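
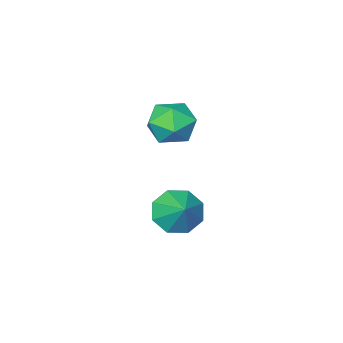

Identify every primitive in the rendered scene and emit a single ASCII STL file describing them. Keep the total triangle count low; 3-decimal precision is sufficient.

solid 
facet normal -0.699 0.665 -0.263
outer loop
vertex -1.031 2.526 1.135
vertex -1.579 2.045 1.375
vertex -1.276 2.556 1.861
endloop
endfacet
facet normal -0.095 0.993 -0.073
outer loop
vertex -1.031 2.526 1.135
vertex -1.276 2.556 1.861
vertex -0.527 2.616 1.707
endloop
endfacet
facet normal 0.429 0.755 -0.496
outer loop
vertex -1.031 2.526 1.135
vertex -0.527 2.616 1.707
vertex -0.366 2.142 1.125
endloop
endfacet
facet normal 0.147 0.280 -0.949
outer loop
vertex -1.031 2.526 1.135
vertex -0.366 2.142 1.125
vertex -1.016 1.789 0.92
endloop
endfacet
facet normal -0.549 0.224 -0.805
outer loop
vertex -1.031 2.526 1.135
vertex -1.016 1.789 0.92
vertex -1.579 2.045 1.375
endloop
endfacet
facet normal 0.059 0.800 0.597
outer loop
vertex -0.527 2.616 1.707
vertex -1.276 2.556 1.861
vertex -0.764 2.191 2.3
endloop
endfacet
facet normal -0.919 0.270 0.288
outer loop
vertex -1.276 2.556 1.861
vertex -1.579 2.045 1.375
vertex -1.414 1.838 2.095
endloop
endfacet
facet normal -0.677 -0.443 -0.588
outer loop
vertex -1.579 2.045 1.375
vertex -1.016 1.789 0.92
vertex -1.253 1.364 1.513
endloop
endfacet
facet normal 0.451 -0.354 -0.820
outer loop
vertex -1.016 1.789 0.92
vertex -0.366 2.142 1.125
vertex -0.504 1.424 1.359
endloop
endfacet
facet normal 0.905 0.416 -0.088
outer loop
vertex -0.366 2.142 1.125
vertex -0.527 2.616 1.707
vertex -0.201 1.935 1.845
endloop
endfacet
facet normal -0.147 -0.280 0.949
outer loop
vertex -0.749 1.454 2.085
vertex -0.764 2.191 2.3
vertex -1.414 1.838 2.095
endloop
endfacet
facet normal -0.429 -0.755 0.496
outer loop
vertex -0.749 1.454 2.085
vertex -1.414 1.838 2.095
vertex -1.253 1.364 1.513
endloop
endfacet
facet normal 0.095 -0.993 0.073
outer loop
vertex -0.749 1.454 2.085
vertex -1.253 1.364 1.513
vertex -0.504 1.424 1.359
endloop
endfacet
facet normal 0.699 -0.665 0.263
outer loop
vertex -0.749 1.454 2.085
vertex -0.504 1.424 1.359
vertex -0.201 1.935 1.845
endloop
endfacet
facet normal 0.549 -0.224 0.805
outer loop
vertex -0.749 1.454 2.085
vertex -0.201 1.935 1.845
vertex -0.764 2.191 2.3
endloop
endfacet
facet normal -0.451 0.354 0.820
outer loop
vertex -1.414 1.838 2.095
vertex -0.764 2.191 2.3
vertex -1.276 2.556 1.861
endloop
endfacet
facet normal -0.905 -0.416 0.088
outer loop
vertex -1.253 1.364 1.513
vertex -1.414 1.838 2.095
vertex -1.579 2.045 1.375
endloop
endfacet
facet normal -0.059 -0.800 -0.597
outer loop
vertex -0.504 1.424 1.359
vertex -1.253 1.364 1.513
vertex -1.016 1.789 0.92
endloop
endfacet
facet normal 0.919 -0.270 -0.288
outer loop
vertex -0.201 1.935 1.845
vertex -0.504 1.424 1.359
vertex -0.366 2.142 1.125
endloop
endfacet
facet normal 0.677 0.443 0.588
outer loop
vertex -0.764 2.191 2.3
vertex -0.201 1.935 1.845
vertex -0.527 2.616 1.707
endloop
endfacet
facet normal -0.301 -0.732 -0.611
outer loop
vertex -0.231 2.022 -1.203
vertex -0.726 2.479 -1.507
vertex -0.021 2.305 -1.646
endloop
endfacet
facet normal 0.899 0.017 0.437
outer loop
vertex -0.231 2.022 -1.203
vertex -0.021 2.305 -1.646
vertex -0.414 3.241 -0.873
endloop
endfacet
facet normal -0.301 -0.733 -0.610
outer loop
vertex -0.021 2.305 -1.646
vertex -0.726 2.479 -1.507
vertex -0.224 2.69 -2.008
endloop
endfacet
facet normal 0.904 0.425 -0.055
outer loop
vertex -0.021 2.305 -1.646
vertex -0.224 2.69 -2.008
vertex -0.414 3.241 -0.873
endloop
endfacet
facet normal -0.301 -0.733 -0.610
outer loop
vertex -0.224 2.69 -2.008
vertex -0.726 2.479 -1.507
vertex -0.722 2.952 -2.077
endloop
endfacet
facet normal 0.476 0.820 -0.318
outer loop
vertex -0.224 2.69 -2.008
vertex -0.722 2.952 -2.077
vertex -0.414 3.241 -0.873
endloop
endfacet
facet normal -0.300 -0.733 -0.610
outer loop
vertex -0.722 2.952 -2.077
vertex -0.726 2.479 -1.507
vertex -1.222 2.936 -1.812
endloop
endfacet
facet normal -0.136 0.971 -0.198
outer loop
vertex -0.722 2.952 -2.077
vertex -1.222 2.936 -1.812
vertex -0.414 3.241 -0.873
endloop
endfacet
facet normal -0.301 -0.733 -0.610
outer loop
vertex -1.222 2.936 -1.812
vertex -0.726 2.479 -1.507
vertex -1.432 2.653 -1.368
endloop
endfacet
facet normal -0.569 0.789 0.233
outer loop
vertex -1.222 2.936 -1.812
vertex -1.432 2.653 -1.368
vertex -0.414 3.241 -0.873
endloop
endfacet
facet normal -0.301 -0.732 -0.611
outer loop
vertex -1.432 2.653 -1.368
vertex -0.726 2.479 -1.507
vertex -1.229 2.268 -1.007
endloop
endfacet
facet normal -0.573 0.380 0.727
outer loop
vertex -1.432 2.653 -1.368
vertex -1.229 2.268 -1.007
vertex -0.414 3.241 -0.873
endloop
endfacet
facet normal -0.300 -0.732 -0.611
outer loop
vertex -1.229 2.268 -1.007
vertex -0.726 2.479 -1.507
vertex -0.731 2.006 -0.938
endloop
endfacet
facet normal -0.145 -0.015 0.989
outer loop
vertex -1.229 2.268 -1.007
vertex -0.731 2.006 -0.938
vertex -0.414 3.241 -0.873
endloop
endfacet
facet normal -0.301 -0.732 -0.611
outer loop
vertex -0.731 2.006 -0.938
vertex -0.726 2.479 -1.507
vertex -0.231 2.022 -1.203
endloop
endfacet
facet normal 0.466 -0.165 0.869
outer loop
vertex -0.731 2.006 -0.938
vertex -0.231 2.022 -1.203
vertex -0.414 3.241 -0.873
endloop
endfacet

endsolid


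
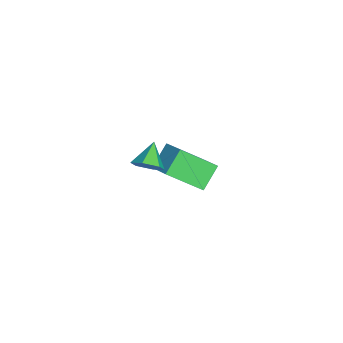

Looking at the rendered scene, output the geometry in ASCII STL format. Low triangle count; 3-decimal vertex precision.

solid 
facet normal -0.650 0.444 0.617
outer loop
vertex -2.475 -1.788 -2.316
vertex -2.637 -0.115 -3.689
vertex -3.519 -2.419 -2.961
endloop
endfacet
facet normal 0.075 -0.771 0.633
outer loop
vertex -2.603 -3.045 -3.831
vertex -2.475 -1.788 -2.316
vertex -3.519 -2.419 -2.961
endloop
endfacet
facet normal -0.650 0.444 0.617
outer loop
vertex -3.519 -2.419 -2.961
vertex -2.637 -0.115 -3.689
vertex -3.681 -0.746 -4.334
endloop
endfacet
facet normal -0.757 -0.457 -0.468
outer loop
vertex -3.681 -0.746 -4.334
vertex -2.603 -3.045 -3.831
vertex -3.519 -2.419 -2.961
endloop
endfacet
facet normal 0.757 0.457 0.468
outer loop
vertex -2.475 -1.788 -2.316
vertex -1.721 -0.741 -4.559
vertex -2.637 -0.115 -3.689
endloop
endfacet
facet normal 0.075 -0.771 0.633
outer loop
vertex -1.559 -2.414 -3.186
vertex -2.475 -1.788 -2.316
vertex -2.603 -3.045 -3.831
endloop
endfacet
facet normal 0.757 0.457 0.468
outer loop
vertex -1.559 -2.414 -3.186
vertex -1.721 -0.741 -4.559
vertex -2.475 -1.788 -2.316
endloop
endfacet
facet normal -0.075 0.771 -0.633
outer loop
vertex -2.637 -0.115 -3.689
vertex -1.721 -0.741 -4.559
vertex -3.681 -0.746 -4.334
endloop
endfacet
facet normal -0.757 -0.457 -0.468
outer loop
vertex -2.765 -1.372 -5.204
vertex -2.603 -3.045 -3.831
vertex -3.681 -0.746 -4.334
endloop
endfacet
facet normal -0.075 0.771 -0.633
outer loop
vertex -3.681 -0.746 -4.334
vertex -1.721 -0.741 -4.559
vertex -2.765 -1.372 -5.204
endloop
endfacet
facet normal 0.650 -0.444 -0.617
outer loop
vertex -2.765 -1.372 -5.204
vertex -1.559 -2.414 -3.186
vertex -2.603 -3.045 -3.831
endloop
endfacet
facet normal 0.650 -0.444 -0.617
outer loop
vertex -1.721 -0.741 -4.559
vertex -1.559 -2.414 -3.186
vertex -2.765 -1.372 -5.204
endloop
endfacet
facet normal 0.809 -0.198 -0.553
outer loop
vertex 2.47 -3.267 1.952
vertex 2.104 -3.061 1.343
vertex 2.49 -2.561 1.729
endloop
endfacet
facet normal 0.143 0.294 0.945
outer loop
vertex 2.47 -3.267 1.952
vertex 2.49 -2.561 1.729
vertex 1.116 -2.819 2.017
endloop
endfacet
facet normal 0.809 -0.198 -0.553
outer loop
vertex 2.49 -2.561 1.729
vertex 2.104 -3.061 1.343
vertex 2.124 -2.355 1.12
endloop
endfacet
facet normal -0.096 0.924 0.370
outer loop
vertex 2.49 -2.561 1.729
vertex 2.124 -2.355 1.12
vertex 1.116 -2.819 2.017
endloop
endfacet
facet normal 0.810 -0.198 -0.553
outer loop
vertex 2.124 -2.355 1.12
vertex 2.104 -3.061 1.343
vertex 1.738 -2.854 0.733
endloop
endfacet
facet normal -0.615 0.722 -0.318
outer loop
vertex 2.124 -2.355 1.12
vertex 1.738 -2.854 0.733
vertex 1.116 -2.819 2.017
endloop
endfacet
facet normal 0.810 -0.198 -0.553
outer loop
vertex 1.738 -2.854 0.733
vertex 2.104 -3.061 1.343
vertex 1.718 -3.56 0.956
endloop
endfacet
facet normal -0.896 -0.111 -0.431
outer loop
vertex 1.738 -2.854 0.733
vertex 1.718 -3.56 0.956
vertex 1.116 -2.819 2.017
endloop
endfacet
facet normal 0.809 -0.197 -0.553
outer loop
vertex 1.718 -3.56 0.956
vertex 2.104 -3.061 1.343
vertex 2.084 -3.766 1.565
endloop
endfacet
facet normal -0.657 -0.740 0.144
outer loop
vertex 1.718 -3.56 0.956
vertex 2.084 -3.766 1.565
vertex 1.116 -2.819 2.017
endloop
endfacet
facet normal 0.809 -0.197 -0.553
outer loop
vertex 2.084 -3.766 1.565
vertex 2.104 -3.061 1.343
vertex 2.47 -3.267 1.952
endloop
endfacet
facet normal -0.138 -0.538 0.832
outer loop
vertex 2.084 -3.766 1.565
vertex 2.47 -3.267 1.952
vertex 1.116 -2.819 2.017
endloop
endfacet

endsolid


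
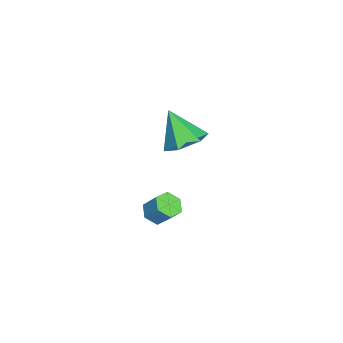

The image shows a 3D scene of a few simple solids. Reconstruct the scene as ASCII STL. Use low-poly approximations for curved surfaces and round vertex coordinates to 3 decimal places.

solid 
facet normal -0.283 -0.548 -0.787
outer loop
vertex 3.171 1.292 2.094
vertex 2.602 1.133 2.409
vertex 2.628 1.678 2.02
endloop
endfacet
facet normal 0.514 0.606 -0.607
outer loop
vertex 3.171 1.292 2.094
vertex 2.628 1.678 2.02
vertex 3.488 1.906 2.975
endloop
endfacet
facet normal 0.513 0.607 -0.607
outer loop
vertex 3.488 1.906 2.975
vertex 2.628 1.678 2.02
vertex 2.945 2.292 2.902
endloop
endfacet
facet normal 0.284 0.548 0.787
outer loop
vertex 3.488 1.906 2.975
vertex 2.945 2.292 2.902
vertex 2.918 1.747 3.291
endloop
endfacet
facet normal -0.284 -0.548 -0.787
outer loop
vertex 2.628 1.678 2.02
vertex 2.602 1.133 2.409
vertex 2.059 1.519 2.336
endloop
endfacet
facet normal -0.445 0.802 -0.398
outer loop
vertex 2.628 1.678 2.02
vertex 2.059 1.519 2.336
vertex 2.945 2.292 2.902
endloop
endfacet
facet normal -0.445 0.802 -0.399
outer loop
vertex 2.945 2.292 2.902
vertex 2.059 1.519 2.336
vertex 2.376 2.133 3.217
endloop
endfacet
facet normal 0.283 0.548 0.787
outer loop
vertex 2.945 2.292 2.902
vertex 2.376 2.133 3.217
vertex 2.918 1.747 3.291
endloop
endfacet
facet normal -0.284 -0.548 -0.787
outer loop
vertex 2.059 1.519 2.336
vertex 2.602 1.133 2.409
vertex 2.032 0.974 2.725
endloop
endfacet
facet normal -0.958 0.196 0.208
outer loop
vertex 2.059 1.519 2.336
vertex 2.032 0.974 2.725
vertex 2.376 2.133 3.217
endloop
endfacet
facet normal -0.958 0.196 0.208
outer loop
vertex 2.376 2.133 3.217
vertex 2.032 0.974 2.725
vertex 2.349 1.588 3.606
endloop
endfacet
facet normal 0.283 0.548 0.787
outer loop
vertex 2.376 2.133 3.217
vertex 2.349 1.588 3.606
vertex 2.918 1.747 3.291
endloop
endfacet
facet normal -0.284 -0.548 -0.787
outer loop
vertex 2.032 0.974 2.725
vertex 2.602 1.133 2.409
vertex 2.575 0.588 2.798
endloop
endfacet
facet normal -0.513 -0.607 0.607
outer loop
vertex 2.032 0.974 2.725
vertex 2.575 0.588 2.798
vertex 2.349 1.588 3.606
endloop
endfacet
facet normal -0.514 -0.606 0.607
outer loop
vertex 2.349 1.588 3.606
vertex 2.575 0.588 2.798
vertex 2.892 1.202 3.68
endloop
endfacet
facet normal 0.283 0.548 0.787
outer loop
vertex 2.349 1.588 3.606
vertex 2.892 1.202 3.68
vertex 2.918 1.747 3.291
endloop
endfacet
facet normal -0.283 -0.548 -0.787
outer loop
vertex 2.575 0.588 2.798
vertex 2.602 1.133 2.409
vertex 3.144 0.747 2.483
endloop
endfacet
facet normal 0.445 -0.802 0.399
outer loop
vertex 2.575 0.588 2.798
vertex 3.144 0.747 2.483
vertex 2.892 1.202 3.68
endloop
endfacet
facet normal 0.445 -0.802 0.399
outer loop
vertex 2.892 1.202 3.68
vertex 3.144 0.747 2.483
vertex 3.461 1.361 3.364
endloop
endfacet
facet normal 0.284 0.548 0.787
outer loop
vertex 2.892 1.202 3.68
vertex 3.461 1.361 3.364
vertex 2.918 1.747 3.291
endloop
endfacet
facet normal -0.283 -0.548 -0.787
outer loop
vertex 3.144 0.747 2.483
vertex 2.602 1.133 2.409
vertex 3.171 1.292 2.094
endloop
endfacet
facet normal 0.958 -0.196 -0.208
outer loop
vertex 3.144 0.747 2.483
vertex 3.171 1.292 2.094
vertex 3.461 1.361 3.364
endloop
endfacet
facet normal 0.958 -0.196 -0.208
outer loop
vertex 3.461 1.361 3.364
vertex 3.171 1.292 2.094
vertex 3.488 1.906 2.975
endloop
endfacet
facet normal 0.284 0.548 0.787
outer loop
vertex 3.461 1.361 3.364
vertex 3.488 1.906 2.975
vertex 2.918 1.747 3.291
endloop
endfacet
facet normal 0.334 0.466 -0.819
outer loop
vertex -1.659 1.407 2.991
vertex -2.696 1.612 2.685
vertex -2.156 2.334 3.316
endloop
endfacet
facet normal 0.596 0.038 0.802
outer loop
vertex -1.659 1.407 2.991
vertex -2.156 2.334 3.316
vertex -3.344 0.708 4.275
endloop
endfacet
facet normal 0.334 0.467 -0.819
outer loop
vertex -2.156 2.334 3.316
vertex -2.696 1.612 2.685
vertex -3.193 2.538 3.01
endloop
endfacet
facet normal -0.127 0.571 0.811
outer loop
vertex -2.156 2.334 3.316
vertex -3.193 2.538 3.01
vertex -3.344 0.708 4.275
endloop
endfacet
facet normal 0.334 0.467 -0.819
outer loop
vertex -3.193 2.538 3.01
vertex -2.696 1.612 2.685
vertex -3.733 1.817 2.379
endloop
endfacet
facet normal -0.869 0.327 0.370
outer loop
vertex -3.193 2.538 3.01
vertex -3.733 1.817 2.379
vertex -3.344 0.708 4.275
endloop
endfacet
facet normal 0.334 0.465 -0.820
outer loop
vertex -3.733 1.817 2.379
vertex -2.696 1.612 2.685
vertex -3.236 0.89 2.055
endloop
endfacet
facet normal -0.890 -0.449 -0.080
outer loop
vertex -3.733 1.817 2.379
vertex -3.236 0.89 2.055
vertex -3.344 0.708 4.275
endloop
endfacet
facet normal 0.334 0.466 -0.820
outer loop
vertex -3.236 0.89 2.055
vertex -2.696 1.612 2.685
vertex -2.2 0.686 2.361
endloop
endfacet
facet normal -0.167 -0.982 -0.089
outer loop
vertex -3.236 0.89 2.055
vertex -2.2 0.686 2.361
vertex -3.344 0.708 4.275
endloop
endfacet
facet normal 0.334 0.466 -0.820
outer loop
vertex -2.2 0.686 2.361
vertex -2.696 1.612 2.685
vertex -1.659 1.407 2.991
endloop
endfacet
facet normal 0.575 -0.739 0.352
outer loop
vertex -2.2 0.686 2.361
vertex -1.659 1.407 2.991
vertex -3.344 0.708 4.275
endloop
endfacet

endsolid


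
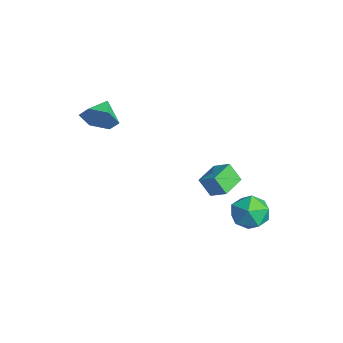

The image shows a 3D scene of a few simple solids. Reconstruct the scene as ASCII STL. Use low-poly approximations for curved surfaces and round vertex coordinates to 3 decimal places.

solid 
facet normal -0.858 0.509 -0.073
outer loop
vertex 2.654 3.417 -4.759
vertex 2.29 2.956 -3.69
vertex 2.914 4.004 -3.722
endloop
endfacet
facet normal -0.328 0.855 -0.402
outer loop
vertex 2.654 3.417 -4.759
vertex 2.914 4.004 -3.722
vertex 3.756 3.914 -4.6
endloop
endfacet
facet normal -0.061 0.424 -0.904
outer loop
vertex 2.654 3.417 -4.759
vertex 3.756 3.914 -4.6
vertex 3.653 2.811 -5.11
endloop
endfacet
facet normal -0.426 -0.189 -0.885
outer loop
vertex 2.654 3.417 -4.759
vertex 3.653 2.811 -5.11
vertex 2.747 2.219 -4.548
endloop
endfacet
facet normal -0.918 -0.137 -0.372
outer loop
vertex 2.654 3.417 -4.759
vertex 2.747 2.219 -4.548
vertex 2.29 2.956 -3.69
endloop
endfacet
facet normal 0.186 0.979 0.078
outer loop
vertex 3.756 3.914 -4.6
vertex 2.914 4.004 -3.722
vertex 4.073 3.761 -3.432
endloop
endfacet
facet normal -0.672 0.419 0.610
outer loop
vertex 2.914 4.004 -3.722
vertex 2.29 2.956 -3.69
vertex 3.167 3.169 -2.87
endloop
endfacet
facet normal -0.770 -0.625 0.127
outer loop
vertex 2.29 2.956 -3.69
vertex 2.747 2.219 -4.548
vertex 3.064 2.066 -3.38
endloop
endfacet
facet normal 0.027 -0.710 -0.704
outer loop
vertex 2.747 2.219 -4.548
vertex 3.653 2.811 -5.11
vertex 3.906 1.976 -4.258
endloop
endfacet
facet normal 0.618 0.282 -0.734
outer loop
vertex 3.653 2.811 -5.11
vertex 3.756 3.914 -4.6
vertex 4.53 3.024 -4.29
endloop
endfacet
facet normal 0.426 0.189 0.885
outer loop
vertex 4.166 2.563 -3.221
vertex 4.073 3.761 -3.432
vertex 3.167 3.169 -2.87
endloop
endfacet
facet normal 0.061 -0.424 0.904
outer loop
vertex 4.166 2.563 -3.221
vertex 3.167 3.169 -2.87
vertex 3.064 2.066 -3.38
endloop
endfacet
facet normal 0.328 -0.855 0.402
outer loop
vertex 4.166 2.563 -3.221
vertex 3.064 2.066 -3.38
vertex 3.906 1.976 -4.258
endloop
endfacet
facet normal 0.858 -0.509 0.073
outer loop
vertex 4.166 2.563 -3.221
vertex 3.906 1.976 -4.258
vertex 4.53 3.024 -4.29
endloop
endfacet
facet normal 0.918 0.137 0.372
outer loop
vertex 4.166 2.563 -3.221
vertex 4.53 3.024 -4.29
vertex 4.073 3.761 -3.432
endloop
endfacet
facet normal -0.027 0.710 0.704
outer loop
vertex 3.167 3.169 -2.87
vertex 4.073 3.761 -3.432
vertex 2.914 4.004 -3.722
endloop
endfacet
facet normal -0.618 -0.282 0.734
outer loop
vertex 3.064 2.066 -3.38
vertex 3.167 3.169 -2.87
vertex 2.29 2.956 -3.69
endloop
endfacet
facet normal -0.186 -0.979 -0.078
outer loop
vertex 3.906 1.976 -4.258
vertex 3.064 2.066 -3.38
vertex 2.747 2.219 -4.548
endloop
endfacet
facet normal 0.672 -0.419 -0.610
outer loop
vertex 4.53 3.024 -4.29
vertex 3.906 1.976 -4.258
vertex 3.653 2.811 -5.11
endloop
endfacet
facet normal 0.770 0.625 -0.127
outer loop
vertex 4.073 3.761 -3.432
vertex 4.53 3.024 -4.29
vertex 3.756 3.914 -4.6
endloop
endfacet
facet normal -0.709 -0.461 -0.534
outer loop
vertex 0.948 1.036 -2.682
vertex 0.039 2.243 -2.517
vertex 1.423 1.538 -3.747
endloop
endfacet
facet normal 0.598 -0.794 -0.108
outer loop
vertex 2.281 2.097 -3.103
vertex 0.948 1.036 -2.682
vertex 1.423 1.538 -3.747
endloop
endfacet
facet normal -0.709 -0.462 -0.533
outer loop
vertex 1.423 1.538 -3.747
vertex 0.039 2.243 -2.517
vertex 0.513 2.745 -3.583
endloop
endfacet
facet normal 0.373 0.395 -0.840
outer loop
vertex 0.513 2.745 -3.583
vertex 2.281 2.097 -3.103
vertex 1.423 1.538 -3.747
endloop
endfacet
facet normal -0.373 -0.395 0.840
outer loop
vertex 0.948 1.036 -2.682
vertex 0.897 2.802 -1.873
vertex 0.039 2.243 -2.517
endloop
endfacet
facet normal 0.598 -0.794 -0.108
outer loop
vertex 1.807 1.595 -2.037
vertex 0.948 1.036 -2.682
vertex 2.281 2.097 -3.103
endloop
endfacet
facet normal -0.373 -0.395 0.839
outer loop
vertex 1.807 1.595 -2.037
vertex 0.897 2.802 -1.873
vertex 0.948 1.036 -2.682
endloop
endfacet
facet normal -0.598 0.794 0.108
outer loop
vertex 0.039 2.243 -2.517
vertex 0.897 2.802 -1.873
vertex 0.513 2.745 -3.583
endloop
endfacet
facet normal 0.373 0.396 -0.839
outer loop
vertex 1.372 3.304 -2.938
vertex 2.281 2.097 -3.103
vertex 0.513 2.745 -3.583
endloop
endfacet
facet normal -0.598 0.794 0.108
outer loop
vertex 0.513 2.745 -3.583
vertex 0.897 2.802 -1.873
vertex 1.372 3.304 -2.938
endloop
endfacet
facet normal 0.709 0.461 0.533
outer loop
vertex 1.372 3.304 -2.938
vertex 1.807 1.595 -2.037
vertex 2.281 2.097 -3.103
endloop
endfacet
facet normal 0.709 0.462 0.534
outer loop
vertex 0.897 2.802 -1.873
vertex 1.807 1.595 -2.037
vertex 1.372 3.304 -2.938
endloop
endfacet
facet normal 0.747 -0.566 -0.347
outer loop
vertex -0.176 -3.492 3.029
vertex -0.814 -3.824 2.197
vertex -0.187 -2.928 2.085
endloop
endfacet
facet normal 0.148 0.850 0.506
outer loop
vertex -0.176 -3.492 3.029
vertex -0.187 -2.928 2.085
vertex -1.906 -2.996 2.703
endloop
endfacet
facet normal 0.747 -0.566 -0.347
outer loop
vertex -0.187 -2.928 2.085
vertex -0.814 -3.824 2.197
vertex -0.825 -3.26 1.253
endloop
endfacet
facet normal -0.137 0.952 -0.275
outer loop
vertex -0.187 -2.928 2.085
vertex -0.825 -3.26 1.253
vertex -1.906 -2.996 2.703
endloop
endfacet
facet normal 0.747 -0.567 -0.347
outer loop
vertex -0.825 -3.26 1.253
vertex -0.814 -3.824 2.197
vertex -1.453 -4.156 1.365
endloop
endfacet
facet normal -0.693 0.412 -0.592
outer loop
vertex -0.825 -3.26 1.253
vertex -1.453 -4.156 1.365
vertex -1.906 -2.996 2.703
endloop
endfacet
facet normal 0.747 -0.567 -0.347
outer loop
vertex -1.453 -4.156 1.365
vertex -0.814 -3.824 2.197
vertex -1.442 -4.72 2.309
endloop
endfacet
facet normal -0.965 -0.231 -0.127
outer loop
vertex -1.453 -4.156 1.365
vertex -1.442 -4.72 2.309
vertex -1.906 -2.996 2.703
endloop
endfacet
facet normal 0.747 -0.567 -0.347
outer loop
vertex -1.442 -4.72 2.309
vertex -0.814 -3.824 2.197
vertex -0.804 -4.388 3.141
endloop
endfacet
facet normal -0.680 -0.332 0.654
outer loop
vertex -1.442 -4.72 2.309
vertex -0.804 -4.388 3.141
vertex -1.906 -2.996 2.703
endloop
endfacet
facet normal 0.747 -0.567 -0.347
outer loop
vertex -0.804 -4.388 3.141
vertex -0.814 -3.824 2.197
vertex -0.176 -3.492 3.029
endloop
endfacet
facet normal -0.123 0.208 0.970
outer loop
vertex -0.804 -4.388 3.141
vertex -0.176 -3.492 3.029
vertex -1.906 -2.996 2.703
endloop
endfacet

endsolid


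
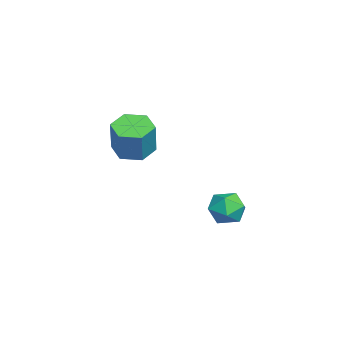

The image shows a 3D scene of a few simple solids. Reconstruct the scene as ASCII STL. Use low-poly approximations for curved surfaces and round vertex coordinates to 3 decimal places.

solid 
facet normal -0.397 0.007 -0.918
outer loop
vertex -2.027 -1.013 -0.94
vertex -2.837 -1.394 -0.593
vertex -2.732 -0.44 -0.631
endloop
endfacet
facet normal 0.551 0.802 -0.231
outer loop
vertex -2.027 -1.013 -0.94
vertex -2.732 -0.44 -0.631
vertex -1.333 -1.026 0.666
endloop
endfacet
facet normal 0.551 0.802 -0.231
outer loop
vertex -1.333 -1.026 0.666
vertex -2.732 -0.44 -0.631
vertex -2.038 -0.453 0.975
endloop
endfacet
facet normal 0.397 -0.007 0.918
outer loop
vertex -1.333 -1.026 0.666
vertex -2.038 -0.453 0.975
vertex -2.143 -1.406 1.013
endloop
endfacet
facet normal -0.397 0.007 -0.918
outer loop
vertex -2.732 -0.44 -0.631
vertex -2.837 -1.394 -0.593
vertex -3.542 -0.821 -0.284
endloop
endfacet
facet normal -0.362 0.918 0.164
outer loop
vertex -2.732 -0.44 -0.631
vertex -3.542 -0.821 -0.284
vertex -2.038 -0.453 0.975
endloop
endfacet
facet normal -0.361 0.918 0.163
outer loop
vertex -2.038 -0.453 0.975
vertex -3.542 -0.821 -0.284
vertex -2.848 -0.833 1.322
endloop
endfacet
facet normal 0.397 -0.007 0.918
outer loop
vertex -2.038 -0.453 0.975
vertex -2.848 -0.833 1.322
vertex -2.143 -1.406 1.013
endloop
endfacet
facet normal -0.397 0.007 -0.918
outer loop
vertex -3.542 -0.821 -0.284
vertex -2.837 -1.394 -0.593
vertex -3.647 -1.774 -0.246
endloop
endfacet
facet normal -0.911 0.116 0.395
outer loop
vertex -3.542 -0.821 -0.284
vertex -3.647 -1.774 -0.246
vertex -2.848 -0.833 1.322
endloop
endfacet
facet normal -0.911 0.116 0.395
outer loop
vertex -2.848 -0.833 1.322
vertex -3.647 -1.774 -0.246
vertex -2.953 -1.787 1.36
endloop
endfacet
facet normal 0.397 -0.007 0.918
outer loop
vertex -2.848 -0.833 1.322
vertex -2.953 -1.787 1.36
vertex -2.143 -1.406 1.013
endloop
endfacet
facet normal -0.397 0.007 -0.918
outer loop
vertex -3.647 -1.774 -0.246
vertex -2.837 -1.394 -0.593
vertex -2.942 -2.347 -0.555
endloop
endfacet
facet normal -0.551 -0.802 0.231
outer loop
vertex -3.647 -1.774 -0.246
vertex -2.942 -2.347 -0.555
vertex -2.953 -1.787 1.36
endloop
endfacet
facet normal -0.551 -0.802 0.231
outer loop
vertex -2.953 -1.787 1.36
vertex -2.942 -2.347 -0.555
vertex -2.248 -2.36 1.051
endloop
endfacet
facet normal 0.397 -0.007 0.918
outer loop
vertex -2.953 -1.787 1.36
vertex -2.248 -2.36 1.051
vertex -2.143 -1.406 1.013
endloop
endfacet
facet normal -0.397 0.007 -0.918
outer loop
vertex -2.942 -2.347 -0.555
vertex -2.837 -1.394 -0.593
vertex -2.132 -1.967 -0.902
endloop
endfacet
facet normal 0.361 -0.918 -0.163
outer loop
vertex -2.942 -2.347 -0.555
vertex -2.132 -1.967 -0.902
vertex -2.248 -2.36 1.051
endloop
endfacet
facet normal 0.362 -0.918 -0.163
outer loop
vertex -2.248 -2.36 1.051
vertex -2.132 -1.967 -0.902
vertex -1.438 -1.979 0.704
endloop
endfacet
facet normal 0.397 -0.007 0.918
outer loop
vertex -2.248 -2.36 1.051
vertex -1.438 -1.979 0.704
vertex -2.143 -1.406 1.013
endloop
endfacet
facet normal -0.397 0.007 -0.918
outer loop
vertex -2.132 -1.967 -0.902
vertex -2.837 -1.394 -0.593
vertex -2.027 -1.013 -0.94
endloop
endfacet
facet normal 0.911 -0.116 -0.395
outer loop
vertex -2.132 -1.967 -0.902
vertex -2.027 -1.013 -0.94
vertex -1.438 -1.979 0.704
endloop
endfacet
facet normal 0.911 -0.116 -0.395
outer loop
vertex -1.438 -1.979 0.704
vertex -2.027 -1.013 -0.94
vertex -1.333 -1.026 0.666
endloop
endfacet
facet normal 0.397 -0.007 0.918
outer loop
vertex -1.438 -1.979 0.704
vertex -1.333 -1.026 0.666
vertex -2.143 -1.406 1.013
endloop
endfacet
facet normal -0.170 0.895 0.412
outer loop
vertex 1.992 3.152 -1.776
vertex 1.989 2.778 -0.965
vertex 2.753 3.083 -1.313
endloop
endfacet
facet normal 0.203 0.960 -0.191
outer loop
vertex 1.992 3.152 -1.776
vertex 2.753 3.083 -1.313
vertex 2.747 2.91 -2.19
endloop
endfacet
facet normal -0.180 0.670 -0.720
outer loop
vertex 1.992 3.152 -1.776
vertex 2.747 2.91 -2.19
vertex 1.978 2.496 -2.383
endloop
endfacet
facet normal -0.789 0.426 -0.442
outer loop
vertex 1.992 3.152 -1.776
vertex 1.978 2.496 -2.383
vertex 1.51 2.415 -1.626
endloop
endfacet
facet normal -0.784 0.565 0.258
outer loop
vertex 1.992 3.152 -1.776
vertex 1.51 2.415 -1.626
vertex 1.989 2.778 -0.965
endloop
endfacet
facet normal 0.804 0.582 -0.120
outer loop
vertex 2.747 2.91 -2.19
vertex 2.753 3.083 -1.313
vertex 3.21 2.385 -1.634
endloop
endfacet
facet normal 0.200 0.476 0.856
outer loop
vertex 2.753 3.083 -1.313
vertex 1.989 2.778 -0.965
vertex 2.742 2.304 -0.877
endloop
endfacet
facet normal -0.793 -0.057 0.606
outer loop
vertex 1.989 2.778 -0.965
vertex 1.51 2.415 -1.626
vertex 1.973 1.89 -1.07
endloop
endfacet
facet normal -0.802 -0.283 -0.526
outer loop
vertex 1.51 2.415 -1.626
vertex 1.978 2.496 -2.383
vertex 1.967 1.717 -1.947
endloop
endfacet
facet normal 0.185 0.112 -0.976
outer loop
vertex 1.978 2.496 -2.383
vertex 2.747 2.91 -2.19
vertex 2.731 2.022 -2.295
endloop
endfacet
facet normal 0.789 -0.426 0.442
outer loop
vertex 2.728 1.648 -1.484
vertex 3.21 2.385 -1.634
vertex 2.742 2.304 -0.877
endloop
endfacet
facet normal 0.180 -0.670 0.720
outer loop
vertex 2.728 1.648 -1.484
vertex 2.742 2.304 -0.877
vertex 1.973 1.89 -1.07
endloop
endfacet
facet normal -0.203 -0.960 0.191
outer loop
vertex 2.728 1.648 -1.484
vertex 1.973 1.89 -1.07
vertex 1.967 1.717 -1.947
endloop
endfacet
facet normal 0.170 -0.895 -0.412
outer loop
vertex 2.728 1.648 -1.484
vertex 1.967 1.717 -1.947
vertex 2.731 2.022 -2.295
endloop
endfacet
facet normal 0.784 -0.565 -0.258
outer loop
vertex 2.728 1.648 -1.484
vertex 2.731 2.022 -2.295
vertex 3.21 2.385 -1.634
endloop
endfacet
facet normal 0.802 0.283 0.526
outer loop
vertex 2.742 2.304 -0.877
vertex 3.21 2.385 -1.634
vertex 2.753 3.083 -1.313
endloop
endfacet
facet normal -0.185 -0.112 0.976
outer loop
vertex 1.973 1.89 -1.07
vertex 2.742 2.304 -0.877
vertex 1.989 2.778 -0.965
endloop
endfacet
facet normal -0.804 -0.582 0.120
outer loop
vertex 1.967 1.717 -1.947
vertex 1.973 1.89 -1.07
vertex 1.51 2.415 -1.626
endloop
endfacet
facet normal -0.200 -0.476 -0.856
outer loop
vertex 2.731 2.022 -2.295
vertex 1.967 1.717 -1.947
vertex 1.978 2.496 -2.383
endloop
endfacet
facet normal 0.793 0.057 -0.606
outer loop
vertex 3.21 2.385 -1.634
vertex 2.731 2.022 -2.295
vertex 2.747 2.91 -2.19
endloop
endfacet

endsolid


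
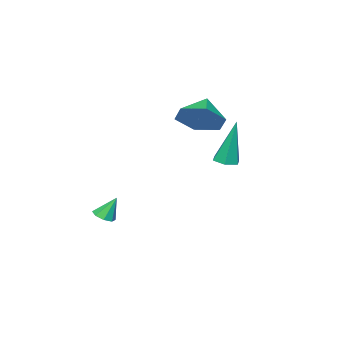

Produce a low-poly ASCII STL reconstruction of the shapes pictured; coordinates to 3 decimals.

solid 
facet normal 0.293 -0.360 -0.886
outer loop
vertex 0.32 -2.352 -2.17
vertex -0.066 -2.701 -2.156
vertex -0.015 -2.216 -2.336
endloop
endfacet
facet normal 0.300 0.940 0.164
outer loop
vertex 0.32 -2.352 -2.17
vertex -0.015 -2.216 -2.336
vertex -0.394 -2.299 -1.164
endloop
endfacet
facet normal 0.293 -0.360 -0.886
outer loop
vertex -0.015 -2.216 -2.336
vertex -0.066 -2.701 -2.156
vertex -0.38 -2.363 -2.397
endloop
endfacet
facet normal -0.366 0.929 -0.052
outer loop
vertex -0.015 -2.216 -2.336
vertex -0.38 -2.363 -2.397
vertex -0.394 -2.299 -1.164
endloop
endfacet
facet normal 0.294 -0.359 -0.886
outer loop
vertex -0.38 -2.363 -2.397
vertex -0.066 -2.701 -2.156
vertex -0.56 -2.708 -2.317
endloop
endfacet
facet normal -0.889 0.456 -0.034
outer loop
vertex -0.38 -2.363 -2.397
vertex -0.56 -2.708 -2.317
vertex -0.394 -2.299 -1.164
endloop
endfacet
facet normal 0.294 -0.358 -0.886
outer loop
vertex -0.56 -2.708 -2.317
vertex -0.066 -2.701 -2.156
vertex -0.451 -3.049 -2.143
endloop
endfacet
facet normal -0.957 -0.200 0.209
outer loop
vertex -0.56 -2.708 -2.317
vertex -0.451 -3.049 -2.143
vertex -0.394 -2.299 -1.164
endloop
endfacet
facet normal 0.294 -0.358 -0.886
outer loop
vertex -0.451 -3.049 -2.143
vertex -0.066 -2.701 -2.156
vertex -0.117 -3.186 -1.977
endloop
endfacet
facet normal -0.534 -0.656 0.533
outer loop
vertex -0.451 -3.049 -2.143
vertex -0.117 -3.186 -1.977
vertex -0.394 -2.299 -1.164
endloop
endfacet
facet normal 0.292 -0.358 -0.887
outer loop
vertex -0.117 -3.186 -1.977
vertex -0.066 -2.701 -2.156
vertex 0.248 -3.039 -1.916
endloop
endfacet
facet normal 0.135 -0.646 0.751
outer loop
vertex -0.117 -3.186 -1.977
vertex 0.248 -3.039 -1.916
vertex -0.394 -2.299 -1.164
endloop
endfacet
facet normal 0.292 -0.358 -0.887
outer loop
vertex 0.248 -3.039 -1.916
vertex -0.066 -2.701 -2.156
vertex 0.429 -2.693 -1.996
endloop
endfacet
facet normal 0.657 -0.174 0.733
outer loop
vertex 0.248 -3.039 -1.916
vertex 0.429 -2.693 -1.996
vertex -0.394 -2.299 -1.164
endloop
endfacet
facet normal 0.292 -0.359 -0.886
outer loop
vertex 0.429 -2.693 -1.996
vertex -0.066 -2.701 -2.156
vertex 0.32 -2.352 -2.17
endloop
endfacet
facet normal 0.726 0.482 0.490
outer loop
vertex 0.429 -2.693 -1.996
vertex 0.32 -2.352 -2.17
vertex -0.394 -2.299 -1.164
endloop
endfacet
facet normal 0.722 0.341 -0.602
outer loop
vertex -1.685 1.253 4.149
vertex -2.051 0.632 3.358
vertex -2.425 1.627 3.473
endloop
endfacet
facet normal -0.423 0.513 0.747
outer loop
vertex -1.685 1.253 4.149
vertex -2.425 1.627 3.473
vertex -2.989 0.188 4.142
endloop
endfacet
facet normal 0.721 0.341 -0.603
outer loop
vertex -2.425 1.627 3.473
vertex -2.051 0.632 3.358
vertex -2.792 1.006 2.683
endloop
endfacet
facet normal -0.909 0.405 0.104
outer loop
vertex -2.425 1.627 3.473
vertex -2.792 1.006 2.683
vertex -2.989 0.188 4.142
endloop
endfacet
facet normal 0.721 0.341 -0.603
outer loop
vertex -2.792 1.006 2.683
vertex -2.051 0.632 3.358
vertex -2.417 0.01 2.568
endloop
endfacet
facet normal -0.905 -0.307 -0.294
outer loop
vertex -2.792 1.006 2.683
vertex -2.417 0.01 2.568
vertex -2.989 0.188 4.142
endloop
endfacet
facet normal 0.722 0.341 -0.603
outer loop
vertex -2.417 0.01 2.568
vertex -2.051 0.632 3.358
vertex -1.677 -0.364 3.243
endloop
endfacet
facet normal -0.415 -0.908 -0.048
outer loop
vertex -2.417 0.01 2.568
vertex -1.677 -0.364 3.243
vertex -2.989 0.188 4.142
endloop
endfacet
facet normal 0.722 0.341 -0.602
outer loop
vertex -1.677 -0.364 3.243
vertex -2.051 0.632 3.358
vertex -1.31 0.257 4.034
endloop
endfacet
facet normal 0.071 -0.800 0.595
outer loop
vertex -1.677 -0.364 3.243
vertex -1.31 0.257 4.034
vertex -2.989 0.188 4.142
endloop
endfacet
facet normal 0.722 0.341 -0.602
outer loop
vertex -1.31 0.257 4.034
vertex -2.051 0.632 3.358
vertex -1.685 1.253 4.149
endloop
endfacet
facet normal 0.068 -0.089 0.994
outer loop
vertex -1.31 0.257 4.034
vertex -1.685 1.253 4.149
vertex -2.989 0.188 4.142
endloop
endfacet
facet normal 0.097 -0.163 -0.982
outer loop
vertex -0.594 3.069 1.953
vertex -1.049 2.761 1.959
vertex -1.084 3.302 1.866
endloop
endfacet
facet normal 0.409 0.905 0.118
outer loop
vertex -0.594 3.069 1.953
vertex -1.084 3.302 1.866
vertex -1.251 3.099 4.001
endloop
endfacet
facet normal 0.097 -0.163 -0.982
outer loop
vertex -1.084 3.302 1.866
vertex -1.049 2.761 1.959
vertex -1.54 2.994 1.872
endloop
endfacet
facet normal -0.559 0.828 0.035
outer loop
vertex -1.084 3.302 1.866
vertex -1.54 2.994 1.872
vertex -1.251 3.099 4.001
endloop
endfacet
facet normal 0.097 -0.163 -0.982
outer loop
vertex -1.54 2.994 1.872
vertex -1.049 2.761 1.959
vertex -1.505 2.453 1.965
endloop
endfacet
facet normal -0.990 -0.041 0.136
outer loop
vertex -1.54 2.994 1.872
vertex -1.505 2.453 1.965
vertex -1.251 3.099 4.001
endloop
endfacet
facet normal 0.097 -0.163 -0.982
outer loop
vertex -1.505 2.453 1.965
vertex -1.049 2.761 1.959
vertex -1.014 2.22 2.052
endloop
endfacet
facet normal -0.452 -0.833 0.321
outer loop
vertex -1.505 2.453 1.965
vertex -1.014 2.22 2.052
vertex -1.251 3.099 4.001
endloop
endfacet
facet normal 0.097 -0.163 -0.982
outer loop
vertex -1.014 2.22 2.052
vertex -1.049 2.761 1.959
vertex -0.558 2.528 2.046
endloop
endfacet
facet normal 0.516 -0.756 0.404
outer loop
vertex -1.014 2.22 2.052
vertex -0.558 2.528 2.046
vertex -1.251 3.099 4.001
endloop
endfacet
facet normal 0.097 -0.162 -0.982
outer loop
vertex -0.558 2.528 2.046
vertex -1.049 2.761 1.959
vertex -0.594 3.069 1.953
endloop
endfacet
facet normal 0.946 0.115 0.302
outer loop
vertex -0.558 2.528 2.046
vertex -0.594 3.069 1.953
vertex -1.251 3.099 4.001
endloop
endfacet

endsolid


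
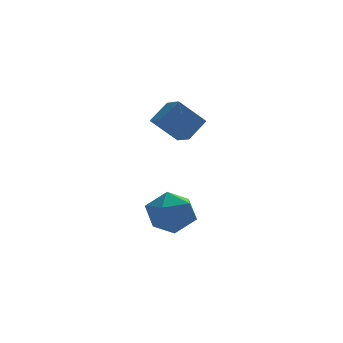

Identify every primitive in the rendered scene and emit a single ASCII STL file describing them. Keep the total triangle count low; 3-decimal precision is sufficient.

solid 
facet normal -0.951 0.021 -0.308
outer loop
vertex 1.963 -3.205 -3.097
vertex 1.859 -4.407 -2.856
vertex 1.595 -3.581 -1.985
endloop
endfacet
facet normal -0.760 0.649 -0.032
outer loop
vertex 1.963 -3.205 -3.097
vertex 1.595 -3.581 -1.985
vertex 2.394 -2.651 -2.087
endloop
endfacet
facet normal -0.200 0.893 -0.404
outer loop
vertex 1.963 -3.205 -3.097
vertex 2.394 -2.651 -2.087
vertex 3.153 -2.904 -3.022
endloop
endfacet
facet normal -0.047 0.413 -0.909
outer loop
vertex 1.963 -3.205 -3.097
vertex 3.153 -2.904 -3.022
vertex 2.822 -3.989 -3.498
endloop
endfacet
facet normal -0.512 -0.126 -0.850
outer loop
vertex 1.963 -3.205 -3.097
vertex 2.822 -3.989 -3.498
vertex 1.859 -4.407 -2.856
endloop
endfacet
facet normal -0.547 0.540 0.640
outer loop
vertex 2.394 -2.651 -2.087
vertex 1.595 -3.581 -1.985
vertex 2.558 -3.511 -1.222
endloop
endfacet
facet normal -0.856 -0.478 0.194
outer loop
vertex 1.595 -3.581 -1.985
vertex 1.859 -4.407 -2.856
vertex 2.227 -4.596 -1.698
endloop
endfacet
facet normal -0.145 -0.715 -0.684
outer loop
vertex 1.859 -4.407 -2.856
vertex 2.822 -3.989 -3.498
vertex 2.986 -4.849 -2.633
endloop
endfacet
facet normal 0.606 0.157 -0.780
outer loop
vertex 2.822 -3.989 -3.498
vertex 3.153 -2.904 -3.022
vertex 3.785 -3.919 -2.735
endloop
endfacet
facet normal 0.358 0.933 0.038
outer loop
vertex 3.153 -2.904 -3.022
vertex 2.394 -2.651 -2.087
vertex 3.521 -3.093 -1.864
endloop
endfacet
facet normal 0.047 -0.413 0.909
outer loop
vertex 3.417 -4.295 -1.623
vertex 2.558 -3.511 -1.222
vertex 2.227 -4.596 -1.698
endloop
endfacet
facet normal 0.200 -0.893 0.404
outer loop
vertex 3.417 -4.295 -1.623
vertex 2.227 -4.596 -1.698
vertex 2.986 -4.849 -2.633
endloop
endfacet
facet normal 0.760 -0.649 0.032
outer loop
vertex 3.417 -4.295 -1.623
vertex 2.986 -4.849 -2.633
vertex 3.785 -3.919 -2.735
endloop
endfacet
facet normal 0.951 -0.021 0.308
outer loop
vertex 3.417 -4.295 -1.623
vertex 3.785 -3.919 -2.735
vertex 3.521 -3.093 -1.864
endloop
endfacet
facet normal 0.512 0.126 0.850
outer loop
vertex 3.417 -4.295 -1.623
vertex 3.521 -3.093 -1.864
vertex 2.558 -3.511 -1.222
endloop
endfacet
facet normal -0.606 -0.157 0.780
outer loop
vertex 2.227 -4.596 -1.698
vertex 2.558 -3.511 -1.222
vertex 1.595 -3.581 -1.985
endloop
endfacet
facet normal -0.358 -0.933 -0.038
outer loop
vertex 2.986 -4.849 -2.633
vertex 2.227 -4.596 -1.698
vertex 1.859 -4.407 -2.856
endloop
endfacet
facet normal 0.547 -0.540 -0.640
outer loop
vertex 3.785 -3.919 -2.735
vertex 2.986 -4.849 -2.633
vertex 2.822 -3.989 -3.498
endloop
endfacet
facet normal 0.856 0.478 -0.194
outer loop
vertex 3.521 -3.093 -1.864
vertex 3.785 -3.919 -2.735
vertex 3.153 -2.904 -3.022
endloop
endfacet
facet normal 0.145 0.715 0.684
outer loop
vertex 2.558 -3.511 -1.222
vertex 3.521 -3.093 -1.864
vertex 2.394 -2.651 -2.087
endloop
endfacet
facet normal -0.706 0.002 0.708
outer loop
vertex 3.167 -2.346 3.661
vertex 2.775 -1.362 3.267
vertex 2.352 -2.995 2.85
endloop
endfacet
facet normal 0.347 -0.871 0.348
outer loop
vertex 3.545 -2.998 1.653
vertex 3.167 -2.346 3.661
vertex 2.352 -2.995 2.85
endloop
endfacet
facet normal -0.706 0.002 0.708
outer loop
vertex 2.352 -2.995 2.85
vertex 2.775 -1.362 3.267
vertex 1.96 -2.011 2.456
endloop
endfacet
facet normal -0.617 -0.492 -0.614
outer loop
vertex 1.96 -2.011 2.456
vertex 3.545 -2.998 1.653
vertex 2.352 -2.995 2.85
endloop
endfacet
facet normal 0.617 0.492 0.614
outer loop
vertex 3.167 -2.346 3.661
vertex 3.968 -1.365 2.07
vertex 2.775 -1.362 3.267
endloop
endfacet
facet normal 0.347 -0.871 0.348
outer loop
vertex 4.36 -2.349 2.464
vertex 3.167 -2.346 3.661
vertex 3.545 -2.998 1.653
endloop
endfacet
facet normal 0.617 0.492 0.614
outer loop
vertex 4.36 -2.349 2.464
vertex 3.968 -1.365 2.07
vertex 3.167 -2.346 3.661
endloop
endfacet
facet normal -0.347 0.871 -0.348
outer loop
vertex 2.775 -1.362 3.267
vertex 3.968 -1.365 2.07
vertex 1.96 -2.011 2.456
endloop
endfacet
facet normal -0.617 -0.492 -0.614
outer loop
vertex 3.153 -2.014 1.259
vertex 3.545 -2.998 1.653
vertex 1.96 -2.011 2.456
endloop
endfacet
facet normal -0.347 0.871 -0.348
outer loop
vertex 1.96 -2.011 2.456
vertex 3.968 -1.365 2.07
vertex 3.153 -2.014 1.259
endloop
endfacet
facet normal 0.706 -0.002 -0.708
outer loop
vertex 3.153 -2.014 1.259
vertex 4.36 -2.349 2.464
vertex 3.545 -2.998 1.653
endloop
endfacet
facet normal 0.706 -0.002 -0.708
outer loop
vertex 3.968 -1.365 2.07
vertex 4.36 -2.349 2.464
vertex 3.153 -2.014 1.259
endloop
endfacet

endsolid


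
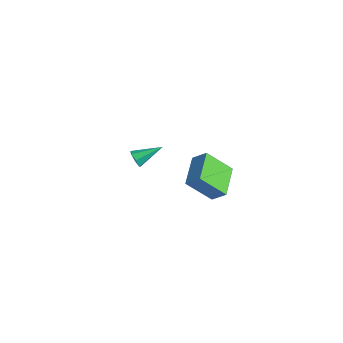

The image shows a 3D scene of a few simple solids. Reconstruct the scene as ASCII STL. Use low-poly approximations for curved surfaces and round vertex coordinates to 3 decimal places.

solid 
facet normal -0.384 -0.830 -0.404
outer loop
vertex -3.331 -0.149 -2.434
vertex -3.604 -0.234 -2.0
vertex -3.743 0.036 -2.422
endloop
endfacet
facet normal 0.253 0.612 -0.749
outer loop
vertex -3.331 -0.149 -2.434
vertex -3.743 0.036 -2.422
vertex -3.036 0.994 -1.4
endloop
endfacet
facet normal -0.385 -0.830 -0.404
outer loop
vertex -3.743 0.036 -2.422
vertex -3.604 -0.234 -2.0
vertex -4.05 0.018 -2.092
endloop
endfacet
facet normal -0.478 0.781 -0.402
outer loop
vertex -3.743 0.036 -2.422
vertex -4.05 0.018 -2.092
vertex -3.036 0.994 -1.4
endloop
endfacet
facet normal -0.384 -0.829 -0.407
outer loop
vertex -4.05 0.018 -2.092
vertex -3.604 -0.234 -2.0
vertex -4.022 -0.191 -1.693
endloop
endfacet
facet normal -0.762 0.550 0.341
outer loop
vertex -4.05 0.018 -2.092
vertex -4.022 -0.191 -1.693
vertex -3.036 0.994 -1.4
endloop
endfacet
facet normal -0.382 -0.831 -0.404
outer loop
vertex -4.022 -0.191 -1.693
vertex -3.604 -0.234 -2.0
vertex -3.679 -0.431 -1.524
endloop
endfacet
facet normal -0.386 0.094 0.918
outer loop
vertex -4.022 -0.191 -1.693
vertex -3.679 -0.431 -1.524
vertex -3.036 0.994 -1.4
endloop
endfacet
facet normal -0.384 -0.830 -0.404
outer loop
vertex -3.679 -0.431 -1.524
vertex -3.604 -0.234 -2.0
vertex -3.28 -0.523 -1.714
endloop
endfacet
facet normal 0.370 -0.245 0.896
outer loop
vertex -3.679 -0.431 -1.524
vertex -3.28 -0.523 -1.714
vertex -3.036 0.994 -1.4
endloop
endfacet
facet normal -0.385 -0.830 -0.403
outer loop
vertex -3.28 -0.523 -1.714
vertex -3.604 -0.234 -2.0
vertex -3.125 -0.398 -2.119
endloop
endfacet
facet normal 0.933 -0.211 0.292
outer loop
vertex -3.28 -0.523 -1.714
vertex -3.125 -0.398 -2.119
vertex -3.036 0.994 -1.4
endloop
endfacet
facet normal -0.385 -0.830 -0.404
outer loop
vertex -3.125 -0.398 -2.119
vertex -3.604 -0.234 -2.0
vertex -3.331 -0.149 -2.434
endloop
endfacet
facet normal 0.881 0.171 -0.441
outer loop
vertex -3.125 -0.398 -2.119
vertex -3.331 -0.149 -2.434
vertex -3.036 0.994 -1.4
endloop
endfacet
facet normal -0.598 0.776 0.199
outer loop
vertex 1.322 -0.966 2.277
vertex 1.926 -0.66 2.9
vertex 2.093 -0.067 1.086
endloop
endfacet
facet normal -0.657 -0.333 -0.677
outer loop
vertex 3.074 -1.34 0.76
vertex 1.322 -0.966 2.277
vertex 2.093 -0.067 1.086
endloop
endfacet
facet normal -0.598 0.776 0.199
outer loop
vertex 2.093 -0.067 1.086
vertex 1.926 -0.66 2.9
vertex 2.697 0.239 1.709
endloop
endfacet
facet normal 0.460 0.536 -0.709
outer loop
vertex 2.697 0.239 1.709
vertex 3.074 -1.34 0.76
vertex 2.093 -0.067 1.086
endloop
endfacet
facet normal -0.460 -0.536 0.709
outer loop
vertex 1.322 -0.966 2.277
vertex 2.907 -1.933 2.574
vertex 1.926 -0.66 2.9
endloop
endfacet
facet normal -0.657 -0.333 -0.677
outer loop
vertex 2.303 -2.239 1.951
vertex 1.322 -0.966 2.277
vertex 3.074 -1.34 0.76
endloop
endfacet
facet normal -0.460 -0.536 0.709
outer loop
vertex 2.303 -2.239 1.951
vertex 2.907 -1.933 2.574
vertex 1.322 -0.966 2.277
endloop
endfacet
facet normal 0.657 0.333 0.677
outer loop
vertex 1.926 -0.66 2.9
vertex 2.907 -1.933 2.574
vertex 2.697 0.239 1.709
endloop
endfacet
facet normal 0.460 0.536 -0.709
outer loop
vertex 3.678 -1.034 1.383
vertex 3.074 -1.34 0.76
vertex 2.697 0.239 1.709
endloop
endfacet
facet normal 0.657 0.333 0.677
outer loop
vertex 2.697 0.239 1.709
vertex 2.907 -1.933 2.574
vertex 3.678 -1.034 1.383
endloop
endfacet
facet normal 0.598 -0.776 -0.199
outer loop
vertex 3.678 -1.034 1.383
vertex 2.303 -2.239 1.951
vertex 3.074 -1.34 0.76
endloop
endfacet
facet normal 0.598 -0.776 -0.199
outer loop
vertex 2.907 -1.933 2.574
vertex 2.303 -2.239 1.951
vertex 3.678 -1.034 1.383
endloop
endfacet

endsolid


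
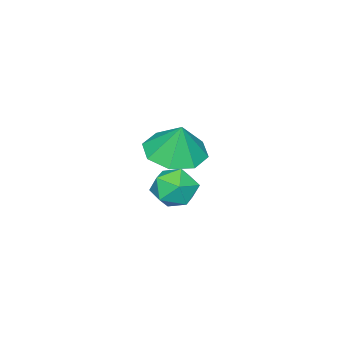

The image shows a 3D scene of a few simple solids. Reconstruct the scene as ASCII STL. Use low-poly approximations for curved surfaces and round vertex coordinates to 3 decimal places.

solid 
facet normal -0.074 0.682 0.727
outer loop
vertex -4.159 -1.657 0.31
vertex -4.036 -2.196 0.828
vertex -3.452 -1.816 0.531
endloop
endfacet
facet normal 0.179 0.975 0.129
outer loop
vertex -4.159 -1.657 0.31
vertex -3.452 -1.816 0.531
vertex -3.601 -1.692 -0.201
endloop
endfacet
facet normal -0.302 0.870 -0.389
outer loop
vertex -4.159 -1.657 0.31
vertex -3.601 -1.692 -0.201
vertex -4.277 -1.996 -0.356
endloop
endfacet
facet normal -0.852 0.512 -0.110
outer loop
vertex -4.159 -1.657 0.31
vertex -4.277 -1.996 -0.356
vertex -4.546 -2.307 0.279
endloop
endfacet
facet normal -0.711 0.396 0.581
outer loop
vertex -4.159 -1.657 0.31
vertex -4.546 -2.307 0.279
vertex -4.036 -2.196 0.828
endloop
endfacet
facet normal 0.777 0.628 -0.052
outer loop
vertex -3.601 -1.692 -0.201
vertex -3.452 -1.816 0.531
vertex -3.134 -2.253 0.001
endloop
endfacet
facet normal 0.367 0.153 0.918
outer loop
vertex -3.452 -1.816 0.531
vertex -4.036 -2.196 0.828
vertex -3.403 -2.564 0.636
endloop
endfacet
facet normal -0.665 -0.309 0.680
outer loop
vertex -4.036 -2.196 0.828
vertex -4.546 -2.307 0.279
vertex -4.079 -2.868 0.481
endloop
endfacet
facet normal -0.892 -0.120 -0.436
outer loop
vertex -4.546 -2.307 0.279
vertex -4.277 -1.996 -0.356
vertex -4.228 -2.744 -0.251
endloop
endfacet
facet normal -0.003 0.459 -0.888
outer loop
vertex -4.277 -1.996 -0.356
vertex -3.601 -1.692 -0.201
vertex -3.644 -2.364 -0.548
endloop
endfacet
facet normal 0.852 -0.512 0.110
outer loop
vertex -3.521 -2.903 -0.03
vertex -3.134 -2.253 0.001
vertex -3.403 -2.564 0.636
endloop
endfacet
facet normal 0.302 -0.870 0.389
outer loop
vertex -3.521 -2.903 -0.03
vertex -3.403 -2.564 0.636
vertex -4.079 -2.868 0.481
endloop
endfacet
facet normal -0.179 -0.975 -0.129
outer loop
vertex -3.521 -2.903 -0.03
vertex -4.079 -2.868 0.481
vertex -4.228 -2.744 -0.251
endloop
endfacet
facet normal 0.074 -0.682 -0.727
outer loop
vertex -3.521 -2.903 -0.03
vertex -4.228 -2.744 -0.251
vertex -3.644 -2.364 -0.548
endloop
endfacet
facet normal 0.711 -0.396 -0.581
outer loop
vertex -3.521 -2.903 -0.03
vertex -3.644 -2.364 -0.548
vertex -3.134 -2.253 0.001
endloop
endfacet
facet normal 0.892 0.120 0.436
outer loop
vertex -3.403 -2.564 0.636
vertex -3.134 -2.253 0.001
vertex -3.452 -1.816 0.531
endloop
endfacet
facet normal 0.003 -0.459 0.888
outer loop
vertex -4.079 -2.868 0.481
vertex -3.403 -2.564 0.636
vertex -4.036 -2.196 0.828
endloop
endfacet
facet normal -0.777 -0.628 0.052
outer loop
vertex -4.228 -2.744 -0.251
vertex -4.079 -2.868 0.481
vertex -4.546 -2.307 0.279
endloop
endfacet
facet normal -0.367 -0.153 -0.918
outer loop
vertex -3.644 -2.364 -0.548
vertex -4.228 -2.744 -0.251
vertex -4.277 -1.996 -0.356
endloop
endfacet
facet normal 0.665 0.309 -0.680
outer loop
vertex -3.134 -2.253 0.001
vertex -3.644 -2.364 -0.548
vertex -3.601 -1.692 -0.201
endloop
endfacet
facet normal -0.111 -0.284 -0.953
outer loop
vertex -1.289 -1.222 2.85
vertex -2.129 -0.961 2.87
vertex -1.364 -0.578 2.667
endloop
endfacet
facet normal 0.853 0.232 0.467
outer loop
vertex -1.289 -1.222 2.85
vertex -1.364 -0.578 2.667
vertex -2.011 -0.659 3.89
endloop
endfacet
facet normal -0.111 -0.282 -0.953
outer loop
vertex -1.364 -0.578 2.667
vertex -2.129 -0.961 2.87
vertex -1.887 -0.159 2.604
endloop
endfacet
facet normal 0.561 0.752 0.346
outer loop
vertex -1.364 -0.578 2.667
vertex -1.887 -0.159 2.604
vertex -2.011 -0.659 3.89
endloop
endfacet
facet normal -0.111 -0.283 -0.953
outer loop
vertex -1.887 -0.159 2.604
vertex -2.129 -0.961 2.87
vertex -2.552 -0.209 2.696
endloop
endfacet
facet normal -0.020 0.932 0.361
outer loop
vertex -1.887 -0.159 2.604
vertex -2.552 -0.209 2.696
vertex -2.011 -0.659 3.89
endloop
endfacet
facet normal -0.111 -0.283 -0.953
outer loop
vertex -2.552 -0.209 2.696
vertex -2.129 -0.961 2.87
vertex -2.969 -0.701 2.891
endloop
endfacet
facet normal -0.552 0.666 0.501
outer loop
vertex -2.552 -0.209 2.696
vertex -2.969 -0.701 2.891
vertex -2.011 -0.659 3.89
endloop
endfacet
facet normal -0.111 -0.282 -0.953
outer loop
vertex -2.969 -0.701 2.891
vertex -2.129 -0.961 2.87
vertex -2.895 -1.345 3.073
endloop
endfacet
facet normal -0.720 0.111 0.685
outer loop
vertex -2.969 -0.701 2.891
vertex -2.895 -1.345 3.073
vertex -2.011 -0.659 3.89
endloop
endfacet
facet normal -0.110 -0.283 -0.953
outer loop
vertex -2.895 -1.345 3.073
vertex -2.129 -0.961 2.87
vertex -2.372 -1.764 3.137
endloop
endfacet
facet normal -0.427 -0.410 0.806
outer loop
vertex -2.895 -1.345 3.073
vertex -2.372 -1.764 3.137
vertex -2.011 -0.659 3.89
endloop
endfacet
facet normal -0.110 -0.283 -0.953
outer loop
vertex -2.372 -1.764 3.137
vertex -2.129 -0.961 2.87
vertex -1.707 -1.713 3.045
endloop
endfacet
facet normal 0.155 -0.590 0.792
outer loop
vertex -2.372 -1.764 3.137
vertex -1.707 -1.713 3.045
vertex -2.011 -0.659 3.89
endloop
endfacet
facet normal -0.111 -0.284 -0.952
outer loop
vertex -1.707 -1.713 3.045
vertex -2.129 -0.961 2.87
vertex -1.289 -1.222 2.85
endloop
endfacet
facet normal 0.685 -0.325 0.652
outer loop
vertex -1.707 -1.713 3.045
vertex -1.289 -1.222 2.85
vertex -2.011 -0.659 3.89
endloop
endfacet

endsolid


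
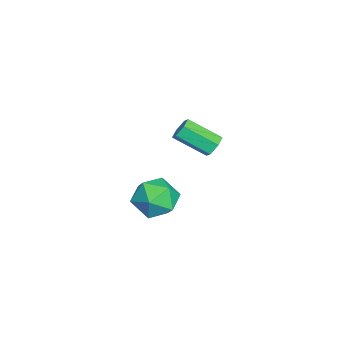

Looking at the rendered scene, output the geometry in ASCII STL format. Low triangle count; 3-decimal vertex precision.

solid 
facet normal -0.971 -0.180 0.160
outer loop
vertex -3.307 1.891 -3.958
vertex -3.027 0.922 -3.351
vertex -3.128 1.956 -2.796
endloop
endfacet
facet normal -0.848 0.521 0.101
outer loop
vertex -3.307 1.891 -3.958
vertex -3.128 1.956 -2.796
vertex -2.699 2.793 -3.505
endloop
endfacet
facet normal -0.550 0.640 -0.536
outer loop
vertex -3.307 1.891 -3.958
vertex -2.699 2.793 -3.505
vertex -2.333 2.276 -4.498
endloop
endfacet
facet normal -0.489 0.014 -0.872
outer loop
vertex -3.307 1.891 -3.958
vertex -2.333 2.276 -4.498
vertex -2.536 1.12 -4.403
endloop
endfacet
facet normal -0.749 -0.494 -0.442
outer loop
vertex -3.307 1.891 -3.958
vertex -2.536 1.12 -4.403
vertex -3.027 0.922 -3.351
endloop
endfacet
facet normal -0.375 0.704 0.604
outer loop
vertex -2.699 2.793 -3.505
vertex -3.128 1.956 -2.796
vertex -2.044 2.38 -2.617
endloop
endfacet
facet normal -0.574 -0.430 0.697
outer loop
vertex -3.128 1.956 -2.796
vertex -3.027 0.922 -3.351
vertex -2.247 1.224 -2.522
endloop
endfacet
facet normal -0.215 -0.937 -0.277
outer loop
vertex -3.027 0.922 -3.351
vertex -2.536 1.12 -4.403
vertex -1.881 0.707 -3.515
endloop
endfacet
facet normal 0.206 -0.116 -0.972
outer loop
vertex -2.536 1.12 -4.403
vertex -2.333 2.276 -4.498
vertex -1.452 1.544 -4.224
endloop
endfacet
facet normal 0.107 0.898 -0.428
outer loop
vertex -2.333 2.276 -4.498
vertex -2.699 2.793 -3.505
vertex -1.553 2.578 -3.669
endloop
endfacet
facet normal 0.489 -0.014 0.872
outer loop
vertex -1.273 1.609 -3.062
vertex -2.044 2.38 -2.617
vertex -2.247 1.224 -2.522
endloop
endfacet
facet normal 0.550 -0.640 0.536
outer loop
vertex -1.273 1.609 -3.062
vertex -2.247 1.224 -2.522
vertex -1.881 0.707 -3.515
endloop
endfacet
facet normal 0.848 -0.521 -0.101
outer loop
vertex -1.273 1.609 -3.062
vertex -1.881 0.707 -3.515
vertex -1.452 1.544 -4.224
endloop
endfacet
facet normal 0.971 0.180 -0.160
outer loop
vertex -1.273 1.609 -3.062
vertex -1.452 1.544 -4.224
vertex -1.553 2.578 -3.669
endloop
endfacet
facet normal 0.749 0.494 0.442
outer loop
vertex -1.273 1.609 -3.062
vertex -1.553 2.578 -3.669
vertex -2.044 2.38 -2.617
endloop
endfacet
facet normal -0.206 0.116 0.972
outer loop
vertex -2.247 1.224 -2.522
vertex -2.044 2.38 -2.617
vertex -3.128 1.956 -2.796
endloop
endfacet
facet normal -0.107 -0.898 0.428
outer loop
vertex -1.881 0.707 -3.515
vertex -2.247 1.224 -2.522
vertex -3.027 0.922 -3.351
endloop
endfacet
facet normal 0.375 -0.704 -0.604
outer loop
vertex -1.452 1.544 -4.224
vertex -1.881 0.707 -3.515
vertex -2.536 1.12 -4.403
endloop
endfacet
facet normal 0.574 0.430 -0.697
outer loop
vertex -1.553 2.578 -3.669
vertex -1.452 1.544 -4.224
vertex -2.333 2.276 -4.498
endloop
endfacet
facet normal 0.215 0.937 0.277
outer loop
vertex -2.044 2.38 -2.617
vertex -1.553 2.578 -3.669
vertex -2.699 2.793 -3.505
endloop
endfacet
facet normal 0.104 0.844 -0.527
outer loop
vertex -0.077 4.283 1.132
vertex -0.641 4.397 1.203
vertex -0.255 4.591 1.59
endloop
endfacet
facet normal 0.946 0.079 0.315
outer loop
vertex -0.077 4.283 1.132
vertex -0.255 4.591 1.59
vertex -0.255 2.848 2.026
endloop
endfacet
facet normal 0.946 0.079 0.315
outer loop
vertex -0.255 2.848 2.026
vertex -0.255 4.591 1.59
vertex -0.433 3.156 2.484
endloop
endfacet
facet normal -0.106 -0.844 0.526
outer loop
vertex -0.255 2.848 2.026
vertex -0.433 3.156 2.484
vertex -0.819 2.963 2.097
endloop
endfacet
facet normal 0.104 0.844 -0.527
outer loop
vertex -0.255 4.591 1.59
vertex -0.641 4.397 1.203
vertex -0.819 4.705 1.661
endloop
endfacet
facet normal 0.207 0.499 0.842
outer loop
vertex -0.255 4.591 1.59
vertex -0.819 4.705 1.661
vertex -0.433 3.156 2.484
endloop
endfacet
facet normal 0.207 0.499 0.842
outer loop
vertex -0.433 3.156 2.484
vertex -0.819 4.705 1.661
vertex -0.997 3.27 2.555
endloop
endfacet
facet normal -0.105 -0.844 0.525
outer loop
vertex -0.433 3.156 2.484
vertex -0.997 3.27 2.555
vertex -0.819 2.963 2.097
endloop
endfacet
facet normal 0.106 0.844 -0.526
outer loop
vertex -0.819 4.705 1.661
vertex -0.641 4.397 1.203
vertex -1.205 4.512 1.274
endloop
endfacet
facet normal -0.739 0.420 0.527
outer loop
vertex -0.819 4.705 1.661
vertex -1.205 4.512 1.274
vertex -0.997 3.27 2.555
endloop
endfacet
facet normal -0.739 0.420 0.527
outer loop
vertex -0.997 3.27 2.555
vertex -1.205 4.512 1.274
vertex -1.383 3.077 2.168
endloop
endfacet
facet normal -0.105 -0.844 0.525
outer loop
vertex -0.997 3.27 2.555
vertex -1.383 3.077 2.168
vertex -0.819 2.963 2.097
endloop
endfacet
facet normal 0.106 0.844 -0.526
outer loop
vertex -1.205 4.512 1.274
vertex -0.641 4.397 1.203
vertex -1.027 4.204 0.816
endloop
endfacet
facet normal -0.946 -0.079 -0.315
outer loop
vertex -1.205 4.512 1.274
vertex -1.027 4.204 0.816
vertex -1.383 3.077 2.168
endloop
endfacet
facet normal -0.946 -0.079 -0.315
outer loop
vertex -1.383 3.077 2.168
vertex -1.027 4.204 0.816
vertex -1.205 2.769 1.71
endloop
endfacet
facet normal -0.104 -0.844 0.527
outer loop
vertex -1.383 3.077 2.168
vertex -1.205 2.769 1.71
vertex -0.819 2.963 2.097
endloop
endfacet
facet normal 0.105 0.844 -0.525
outer loop
vertex -1.027 4.204 0.816
vertex -0.641 4.397 1.203
vertex -0.463 4.09 0.745
endloop
endfacet
facet normal -0.207 -0.499 -0.842
outer loop
vertex -1.027 4.204 0.816
vertex -0.463 4.09 0.745
vertex -1.205 2.769 1.71
endloop
endfacet
facet normal -0.207 -0.499 -0.842
outer loop
vertex -1.205 2.769 1.71
vertex -0.463 4.09 0.745
vertex -0.641 2.655 1.639
endloop
endfacet
facet normal -0.104 -0.844 0.527
outer loop
vertex -1.205 2.769 1.71
vertex -0.641 2.655 1.639
vertex -0.819 2.963 2.097
endloop
endfacet
facet normal 0.105 0.844 -0.525
outer loop
vertex -0.463 4.09 0.745
vertex -0.641 4.397 1.203
vertex -0.077 4.283 1.132
endloop
endfacet
facet normal 0.739 -0.420 -0.527
outer loop
vertex -0.463 4.09 0.745
vertex -0.077 4.283 1.132
vertex -0.641 2.655 1.639
endloop
endfacet
facet normal 0.739 -0.420 -0.527
outer loop
vertex -0.641 2.655 1.639
vertex -0.077 4.283 1.132
vertex -0.255 2.848 2.026
endloop
endfacet
facet normal -0.106 -0.844 0.526
outer loop
vertex -0.641 2.655 1.639
vertex -0.255 2.848 2.026
vertex -0.819 2.963 2.097
endloop
endfacet

endsolid


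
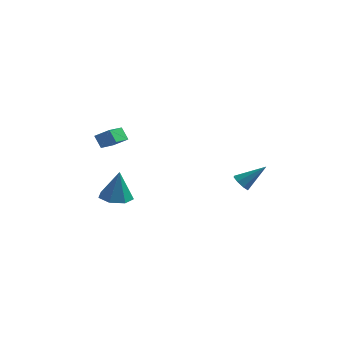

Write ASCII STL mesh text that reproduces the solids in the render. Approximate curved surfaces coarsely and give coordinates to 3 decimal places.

solid 
facet normal -0.523 0.321 0.789
outer loop
vertex -3.583 0.332 1.625
vertex -3.356 1.583 1.267
vertex -4.384 0.327 1.096
endloop
endfacet
facet normal -0.173 -0.947 0.271
outer loop
vertex -3.944 0.057 0.433
vertex -3.583 0.332 1.625
vertex -4.384 0.327 1.096
endloop
endfacet
facet normal -0.524 0.321 0.789
outer loop
vertex -4.384 0.327 1.096
vertex -3.356 1.583 1.267
vertex -4.157 1.577 0.738
endloop
endfacet
facet normal -0.834 -0.006 -0.551
outer loop
vertex -4.157 1.577 0.738
vertex -3.944 0.057 0.433
vertex -4.384 0.327 1.096
endloop
endfacet
facet normal 0.834 0.006 0.551
outer loop
vertex -3.583 0.332 1.625
vertex -2.916 1.313 0.604
vertex -3.356 1.583 1.267
endloop
endfacet
facet normal -0.172 -0.947 0.271
outer loop
vertex -3.143 0.063 0.962
vertex -3.583 0.332 1.625
vertex -3.944 0.057 0.433
endloop
endfacet
facet normal 0.834 0.006 0.551
outer loop
vertex -3.143 0.063 0.962
vertex -2.916 1.313 0.604
vertex -3.583 0.332 1.625
endloop
endfacet
facet normal 0.172 0.947 -0.271
outer loop
vertex -3.356 1.583 1.267
vertex -2.916 1.313 0.604
vertex -4.157 1.577 0.738
endloop
endfacet
facet normal -0.834 -0.006 -0.551
outer loop
vertex -3.717 1.308 0.075
vertex -3.944 0.057 0.433
vertex -4.157 1.577 0.738
endloop
endfacet
facet normal 0.172 0.947 -0.270
outer loop
vertex -4.157 1.577 0.738
vertex -2.916 1.313 0.604
vertex -3.717 1.308 0.075
endloop
endfacet
facet normal 0.524 -0.321 -0.789
outer loop
vertex -3.717 1.308 0.075
vertex -3.143 0.063 0.962
vertex -3.944 0.057 0.433
endloop
endfacet
facet normal 0.523 -0.321 -0.789
outer loop
vertex -2.916 1.313 0.604
vertex -3.143 0.063 0.962
vertex -3.717 1.308 0.075
endloop
endfacet
facet normal -0.688 -0.336 -0.644
outer loop
vertex 3.325 1.588 -2.275
vertex 2.895 1.859 -1.957
vertex 3.247 2.018 -2.416
endloop
endfacet
facet normal 0.886 0.009 -0.464
outer loop
vertex 3.325 1.588 -2.275
vertex 3.247 2.018 -2.416
vertex 4.045 2.421 -0.883
endloop
endfacet
facet normal -0.687 -0.337 -0.644
outer loop
vertex 3.247 2.018 -2.416
vertex 2.895 1.859 -1.957
vertex 2.962 2.355 -2.288
endloop
endfacet
facet normal 0.575 0.666 -0.475
outer loop
vertex 3.247 2.018 -2.416
vertex 2.962 2.355 -2.288
vertex 4.045 2.421 -0.883
endloop
endfacet
facet normal -0.690 -0.335 -0.641
outer loop
vertex 2.962 2.355 -2.288
vertex 2.895 1.859 -1.957
vertex 2.639 2.402 -1.965
endloop
endfacet
facet normal 0.055 0.994 -0.089
outer loop
vertex 2.962 2.355 -2.288
vertex 2.639 2.402 -1.965
vertex 4.045 2.421 -0.883
endloop
endfacet
facet normal -0.689 -0.334 -0.643
outer loop
vertex 2.639 2.402 -1.965
vertex 2.895 1.859 -1.957
vertex 2.465 2.131 -1.638
endloop
endfacet
facet normal -0.371 0.802 0.468
outer loop
vertex 2.639 2.402 -1.965
vertex 2.465 2.131 -1.638
vertex 4.045 2.421 -0.883
endloop
endfacet
facet normal -0.689 -0.337 -0.642
outer loop
vertex 2.465 2.131 -1.638
vertex 2.895 1.859 -1.957
vertex 2.544 1.701 -1.497
endloop
endfacet
facet normal -0.452 0.202 0.869
outer loop
vertex 2.465 2.131 -1.638
vertex 2.544 1.701 -1.497
vertex 4.045 2.421 -0.883
endloop
endfacet
facet normal -0.689 -0.337 -0.642
outer loop
vertex 2.544 1.701 -1.497
vertex 2.895 1.859 -1.957
vertex 2.828 1.364 -1.625
endloop
endfacet
facet normal -0.142 -0.454 0.880
outer loop
vertex 2.544 1.701 -1.497
vertex 2.828 1.364 -1.625
vertex 4.045 2.421 -0.883
endloop
endfacet
facet normal -0.689 -0.337 -0.642
outer loop
vertex 2.828 1.364 -1.625
vertex 2.895 1.859 -1.957
vertex 3.152 1.317 -1.948
endloop
endfacet
facet normal 0.379 -0.783 0.494
outer loop
vertex 2.828 1.364 -1.625
vertex 3.152 1.317 -1.948
vertex 4.045 2.421 -0.883
endloop
endfacet
facet normal -0.688 -0.337 -0.643
outer loop
vertex 3.152 1.317 -1.948
vertex 2.895 1.859 -1.957
vertex 3.325 1.588 -2.275
endloop
endfacet
facet normal 0.805 -0.590 -0.063
outer loop
vertex 3.152 1.317 -1.948
vertex 3.325 1.588 -2.275
vertex 4.045 2.421 -0.883
endloop
endfacet
facet normal -0.103 -0.056 -0.993
outer loop
vertex -2.193 -0.062 -2.937
vertex -3.092 -0.23 -2.834
vertex -2.667 0.581 -2.924
endloop
endfacet
facet normal 0.767 0.559 0.314
outer loop
vertex -2.193 -0.062 -2.937
vertex -2.667 0.581 -2.924
vertex -2.908 -0.13 -1.066
endloop
endfacet
facet normal -0.104 -0.056 -0.993
outer loop
vertex -2.667 0.581 -2.924
vertex -3.092 -0.23 -2.834
vertex -3.46 0.613 -2.843
endloop
endfacet
facet normal 0.075 0.928 0.365
outer loop
vertex -2.667 0.581 -2.924
vertex -3.46 0.613 -2.843
vertex -2.908 -0.13 -1.066
endloop
endfacet
facet normal -0.104 -0.056 -0.993
outer loop
vertex -3.46 0.613 -2.843
vertex -3.092 -0.23 -2.834
vertex -3.976 0.011 -2.755
endloop
endfacet
facet normal -0.641 0.616 0.457
outer loop
vertex -3.46 0.613 -2.843
vertex -3.976 0.011 -2.755
vertex -2.908 -0.13 -1.066
endloop
endfacet
facet normal -0.104 -0.055 -0.993
outer loop
vertex -3.976 0.011 -2.755
vertex -3.092 -0.23 -2.834
vertex -3.827 -0.773 -2.727
endloop
endfacet
facet normal -0.842 -0.141 0.521
outer loop
vertex -3.976 0.011 -2.755
vertex -3.827 -0.773 -2.727
vertex -2.908 -0.13 -1.066
endloop
endfacet
facet normal -0.103 -0.056 -0.993
outer loop
vertex -3.827 -0.773 -2.727
vertex -3.092 -0.23 -2.834
vertex -3.123 -1.148 -2.779
endloop
endfacet
facet normal -0.375 -0.775 0.508
outer loop
vertex -3.827 -0.773 -2.727
vertex -3.123 -1.148 -2.779
vertex -2.908 -0.13 -1.066
endloop
endfacet
facet normal -0.103 -0.056 -0.993
outer loop
vertex -3.123 -1.148 -2.779
vertex -3.092 -0.23 -2.834
vertex -2.396 -0.831 -2.872
endloop
endfacet
facet normal 0.407 -0.807 0.428
outer loop
vertex -3.123 -1.148 -2.779
vertex -2.396 -0.831 -2.872
vertex -2.908 -0.13 -1.066
endloop
endfacet
facet normal -0.103 -0.057 -0.993
outer loop
vertex -2.396 -0.831 -2.872
vertex -3.092 -0.23 -2.834
vertex -2.193 -0.062 -2.937
endloop
endfacet
facet normal 0.915 -0.213 0.342
outer loop
vertex -2.396 -0.831 -2.872
vertex -2.193 -0.062 -2.937
vertex -2.908 -0.13 -1.066
endloop
endfacet

endsolid


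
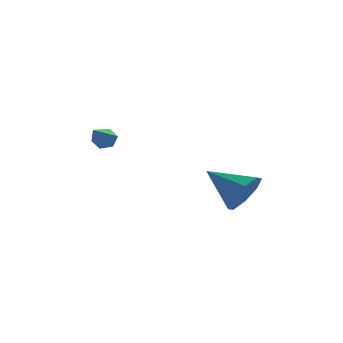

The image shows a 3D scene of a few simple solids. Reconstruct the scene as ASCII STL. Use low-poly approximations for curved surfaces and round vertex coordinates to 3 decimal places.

solid 
facet normal 0.744 -0.503 -0.440
outer loop
vertex 5.352 0.182 1.943
vertex 4.634 -0.343 1.329
vertex 5.196 0.574 1.232
endloop
endfacet
facet normal 0.242 0.871 0.427
outer loop
vertex 5.352 0.182 1.943
vertex 5.196 0.574 1.232
vertex 3.146 0.663 2.211
endloop
endfacet
facet normal 0.743 -0.502 -0.441
outer loop
vertex 5.196 0.574 1.232
vertex 4.634 -0.343 1.329
vertex 4.711 0.43 0.579
endloop
endfacet
facet normal -0.045 0.982 -0.183
outer loop
vertex 5.196 0.574 1.232
vertex 4.711 0.43 0.579
vertex 3.146 0.663 2.211
endloop
endfacet
facet normal 0.744 -0.502 -0.441
outer loop
vertex 4.711 0.43 0.579
vertex 4.634 -0.343 1.329
vertex 4.181 -0.167 0.365
endloop
endfacet
facet normal -0.500 0.649 -0.573
outer loop
vertex 4.711 0.43 0.579
vertex 4.181 -0.167 0.365
vertex 3.146 0.663 2.211
endloop
endfacet
facet normal 0.743 -0.503 -0.441
outer loop
vertex 4.181 -0.167 0.365
vertex 4.634 -0.343 1.329
vertex 3.916 -0.867 0.716
endloop
endfacet
facet normal -0.857 0.068 -0.511
outer loop
vertex 4.181 -0.167 0.365
vertex 3.916 -0.867 0.716
vertex 3.146 0.663 2.211
endloop
endfacet
facet normal 0.743 -0.503 -0.441
outer loop
vertex 3.916 -0.867 0.716
vertex 4.634 -0.343 1.329
vertex 4.072 -1.26 1.427
endloop
endfacet
facet normal -0.906 -0.422 -0.035
outer loop
vertex 3.916 -0.867 0.716
vertex 4.072 -1.26 1.427
vertex 3.146 0.663 2.211
endloop
endfacet
facet normal 0.744 -0.503 -0.440
outer loop
vertex 4.072 -1.26 1.427
vertex 4.634 -0.343 1.329
vertex 4.556 -1.115 2.08
endloop
endfacet
facet normal -0.619 -0.533 0.577
outer loop
vertex 4.072 -1.26 1.427
vertex 4.556 -1.115 2.08
vertex 3.146 0.663 2.211
endloop
endfacet
facet normal 0.743 -0.503 -0.440
outer loop
vertex 4.556 -1.115 2.08
vertex 4.634 -0.343 1.329
vertex 5.087 -0.518 2.294
endloop
endfacet
facet normal -0.163 -0.201 0.966
outer loop
vertex 4.556 -1.115 2.08
vertex 5.087 -0.518 2.294
vertex 3.146 0.663 2.211
endloop
endfacet
facet normal 0.744 -0.502 -0.440
outer loop
vertex 5.087 -0.518 2.294
vertex 4.634 -0.343 1.329
vertex 5.352 0.182 1.943
endloop
endfacet
facet normal 0.193 0.381 0.904
outer loop
vertex 5.087 -0.518 2.294
vertex 5.352 0.182 1.943
vertex 3.146 0.663 2.211
endloop
endfacet
facet normal 0.257 0.781 -0.569
outer loop
vertex -0.576 2.877 2.807
vertex -0.91 3.216 3.121
vertex -0.364 3.142 3.266
endloop
endfacet
facet normal 0.796 -0.605 -0.018
outer loop
vertex -0.576 2.877 2.807
vertex -0.364 3.142 3.266
vertex -1.39 1.764 4.179
endloop
endfacet
facet normal 0.257 0.781 -0.569
outer loop
vertex -0.364 3.142 3.266
vertex -0.91 3.216 3.121
vertex -0.699 3.48 3.579
endloop
endfacet
facet normal 0.675 -0.014 0.738
outer loop
vertex -0.364 3.142 3.266
vertex -0.699 3.48 3.579
vertex -1.39 1.764 4.179
endloop
endfacet
facet normal 0.258 0.781 -0.569
outer loop
vertex -0.699 3.48 3.579
vertex -0.91 3.216 3.121
vertex -1.245 3.555 3.434
endloop
endfacet
facet normal -0.186 0.390 0.902
outer loop
vertex -0.699 3.48 3.579
vertex -1.245 3.555 3.434
vertex -1.39 1.764 4.179
endloop
endfacet
facet normal 0.259 0.781 -0.568
outer loop
vertex -1.245 3.555 3.434
vertex -0.91 3.216 3.121
vertex -1.456 3.291 2.975
endloop
endfacet
facet normal -0.929 0.204 0.310
outer loop
vertex -1.245 3.555 3.434
vertex -1.456 3.291 2.975
vertex -1.39 1.764 4.179
endloop
endfacet
facet normal 0.259 0.781 -0.569
outer loop
vertex -1.456 3.291 2.975
vertex -0.91 3.216 3.121
vertex -1.122 2.952 2.662
endloop
endfacet
facet normal -0.808 -0.386 -0.445
outer loop
vertex -1.456 3.291 2.975
vertex -1.122 2.952 2.662
vertex -1.39 1.764 4.179
endloop
endfacet
facet normal 0.258 0.781 -0.569
outer loop
vertex -1.122 2.952 2.662
vertex -0.91 3.216 3.121
vertex -0.576 2.877 2.807
endloop
endfacet
facet normal 0.053 -0.791 -0.610
outer loop
vertex -1.122 2.952 2.662
vertex -0.576 2.877 2.807
vertex -1.39 1.764 4.179
endloop
endfacet

endsolid


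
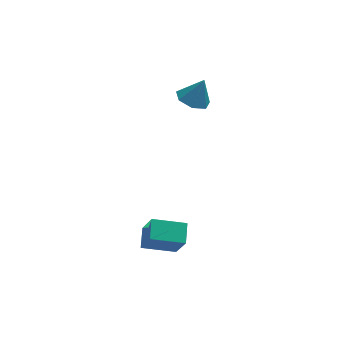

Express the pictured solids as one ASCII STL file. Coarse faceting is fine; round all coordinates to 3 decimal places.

solid 
facet normal -0.957 0.142 0.251
outer loop
vertex -1.764 -4.634 -2.135
vertex -1.488 -3.612 -1.662
vertex -2.076 -3.774 -3.811
endloop
endfacet
facet normal -0.238 -0.881 -0.408
outer loop
vertex -0.372 -4.028 -4.258
vertex -1.764 -4.634 -2.135
vertex -2.076 -3.774 -3.811
endloop
endfacet
facet normal -0.957 0.142 0.251
outer loop
vertex -2.076 -3.774 -3.811
vertex -1.488 -3.612 -1.662
vertex -1.8 -2.752 -3.338
endloop
endfacet
facet normal -0.163 0.450 -0.878
outer loop
vertex -1.8 -2.752 -3.338
vertex -0.372 -4.028 -4.258
vertex -2.076 -3.774 -3.811
endloop
endfacet
facet normal 0.163 -0.450 0.878
outer loop
vertex -1.764 -4.634 -2.135
vertex 0.216 -3.866 -2.109
vertex -1.488 -3.612 -1.662
endloop
endfacet
facet normal -0.238 -0.881 -0.408
outer loop
vertex -0.06 -4.888 -2.582
vertex -1.764 -4.634 -2.135
vertex -0.372 -4.028 -4.258
endloop
endfacet
facet normal 0.163 -0.450 0.878
outer loop
vertex -0.06 -4.888 -2.582
vertex 0.216 -3.866 -2.109
vertex -1.764 -4.634 -2.135
endloop
endfacet
facet normal 0.238 0.881 0.408
outer loop
vertex -1.488 -3.612 -1.662
vertex 0.216 -3.866 -2.109
vertex -1.8 -2.752 -3.338
endloop
endfacet
facet normal -0.163 0.450 -0.878
outer loop
vertex -0.096 -3.006 -3.785
vertex -0.372 -4.028 -4.258
vertex -1.8 -2.752 -3.338
endloop
endfacet
facet normal 0.238 0.881 0.408
outer loop
vertex -1.8 -2.752 -3.338
vertex 0.216 -3.866 -2.109
vertex -0.096 -3.006 -3.785
endloop
endfacet
facet normal 0.957 -0.142 -0.251
outer loop
vertex -0.096 -3.006 -3.785
vertex -0.06 -4.888 -2.582
vertex -0.372 -4.028 -4.258
endloop
endfacet
facet normal 0.957 -0.142 -0.251
outer loop
vertex 0.216 -3.866 -2.109
vertex -0.06 -4.888 -2.582
vertex -0.096 -3.006 -3.785
endloop
endfacet
facet normal -0.407 -0.077 -0.910
outer loop
vertex 2.304 3.168 1.1
vertex 1.749 2.474 1.407
vertex 1.583 3.399 1.403
endloop
endfacet
facet normal 0.401 0.867 0.294
outer loop
vertex 2.304 3.168 1.1
vertex 1.583 3.399 1.403
vertex 2.351 2.586 2.753
endloop
endfacet
facet normal -0.407 -0.077 -0.910
outer loop
vertex 1.583 3.399 1.403
vertex 1.749 2.474 1.407
vertex 0.987 2.934 1.709
endloop
endfacet
facet normal -0.273 0.748 0.605
outer loop
vertex 1.583 3.399 1.403
vertex 0.987 2.934 1.709
vertex 2.351 2.586 2.753
endloop
endfacet
facet normal -0.407 -0.076 -0.910
outer loop
vertex 0.987 2.934 1.709
vertex 1.749 2.474 1.407
vertex 0.964 2.122 1.787
endloop
endfacet
facet normal -0.590 0.094 0.802
outer loop
vertex 0.987 2.934 1.709
vertex 0.964 2.122 1.787
vertex 2.351 2.586 2.753
endloop
endfacet
facet normal -0.407 -0.075 -0.910
outer loop
vertex 0.964 2.122 1.787
vertex 1.749 2.474 1.407
vertex 1.532 1.575 1.578
endloop
endfacet
facet normal -0.310 -0.603 0.735
outer loop
vertex 0.964 2.122 1.787
vertex 1.532 1.575 1.578
vertex 2.351 2.586 2.753
endloop
endfacet
facet normal -0.408 -0.075 -0.910
outer loop
vertex 1.532 1.575 1.578
vertex 1.749 2.474 1.407
vertex 2.263 1.705 1.24
endloop
endfacet
facet normal 0.356 -0.817 0.455
outer loop
vertex 1.532 1.575 1.578
vertex 2.263 1.705 1.24
vertex 2.351 2.586 2.753
endloop
endfacet
facet normal -0.408 -0.075 -0.910
outer loop
vertex 2.263 1.705 1.24
vertex 1.749 2.474 1.407
vertex 2.607 2.414 1.027
endloop
endfacet
facet normal 0.906 -0.387 0.173
outer loop
vertex 2.263 1.705 1.24
vertex 2.607 2.414 1.027
vertex 2.351 2.586 2.753
endloop
endfacet
facet normal -0.408 -0.076 -0.910
outer loop
vertex 2.607 2.414 1.027
vertex 1.749 2.474 1.407
vertex 2.304 3.168 1.1
endloop
endfacet
facet normal 0.926 0.362 0.101
outer loop
vertex 2.607 2.414 1.027
vertex 2.304 3.168 1.1
vertex 2.351 2.586 2.753
endloop
endfacet

endsolid
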